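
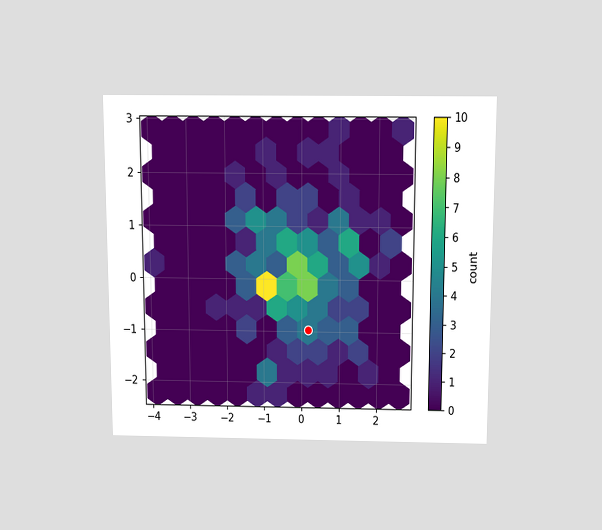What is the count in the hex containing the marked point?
4

The chart is viewed slightly from above. The marked hex reads 4 on the colorbar.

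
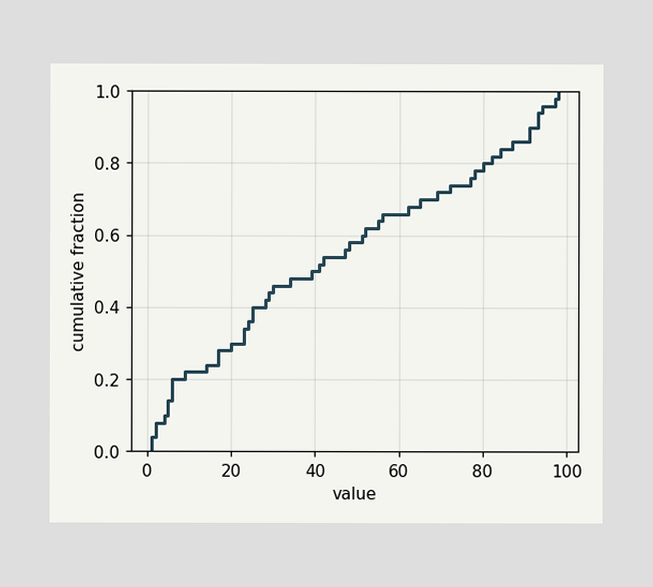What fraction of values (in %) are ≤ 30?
46%

At x=30 the ECDF step is at 46%.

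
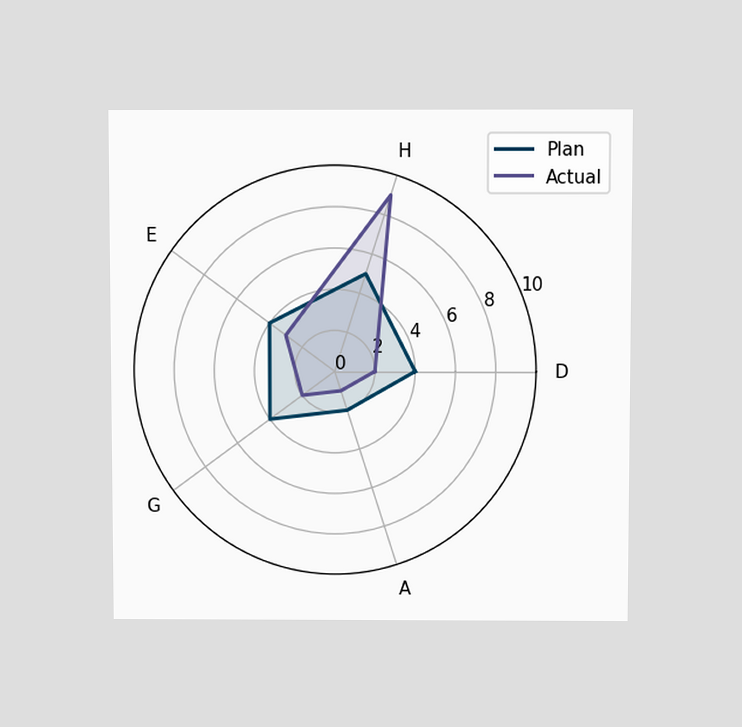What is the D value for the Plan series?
The chart is viewed slightly from above. On the D axis, Plan reaches 4.

4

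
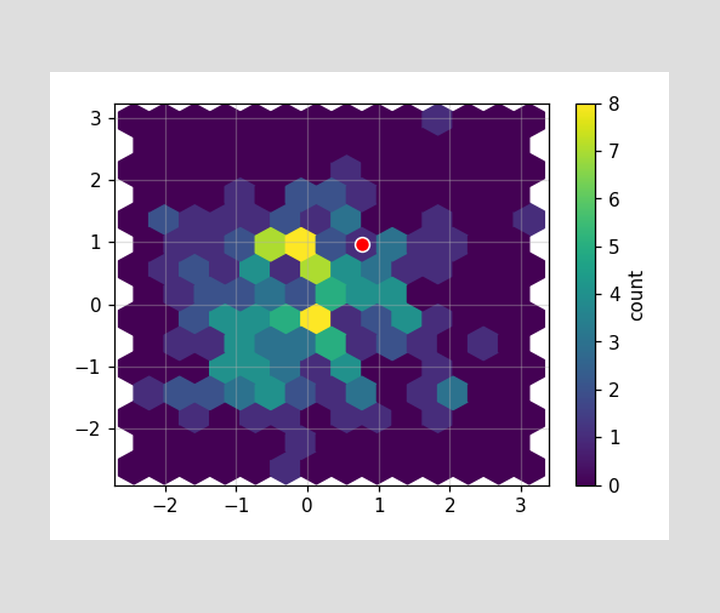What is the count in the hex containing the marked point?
1

The marked hex reads 1 on the colorbar.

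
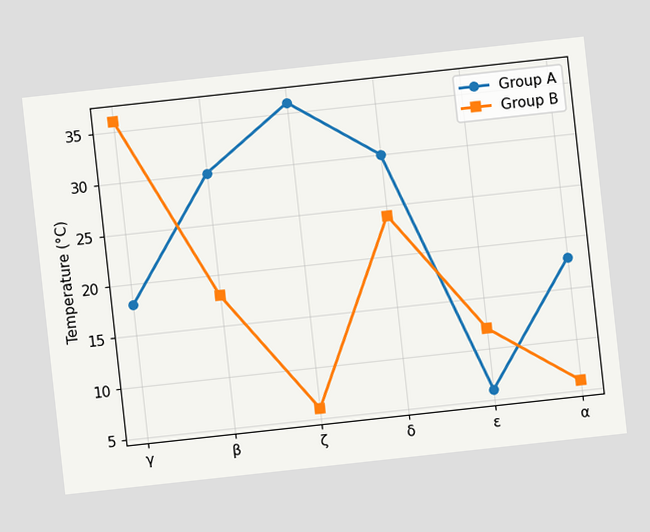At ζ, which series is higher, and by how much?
Group A, by 30°C

The chart is tilted about 6° counter-clockwise. At ζ, Group A sits above the other line by 30°C.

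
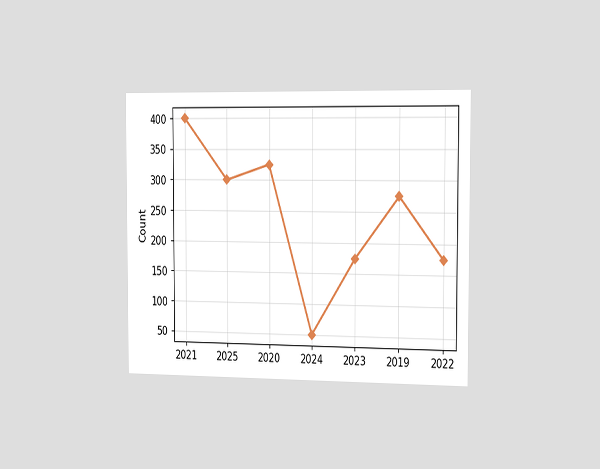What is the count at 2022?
175

The chart is viewed slightly from the right. At 2022, the line is at 175.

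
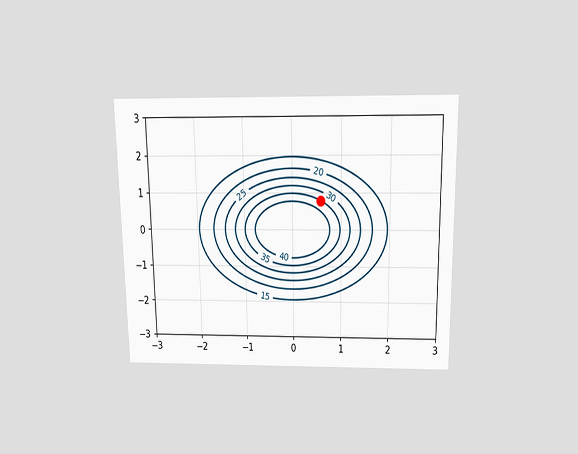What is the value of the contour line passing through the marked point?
The chart is viewed slightly from above. The marked point sits on the contour labelled 35.

35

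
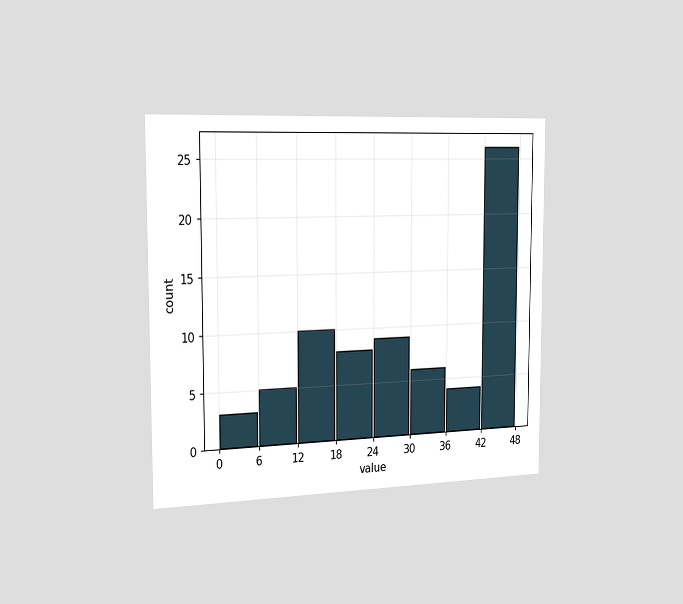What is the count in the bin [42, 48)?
The chart is viewed slightly from the left. The [42, 48) bin has height 26.

26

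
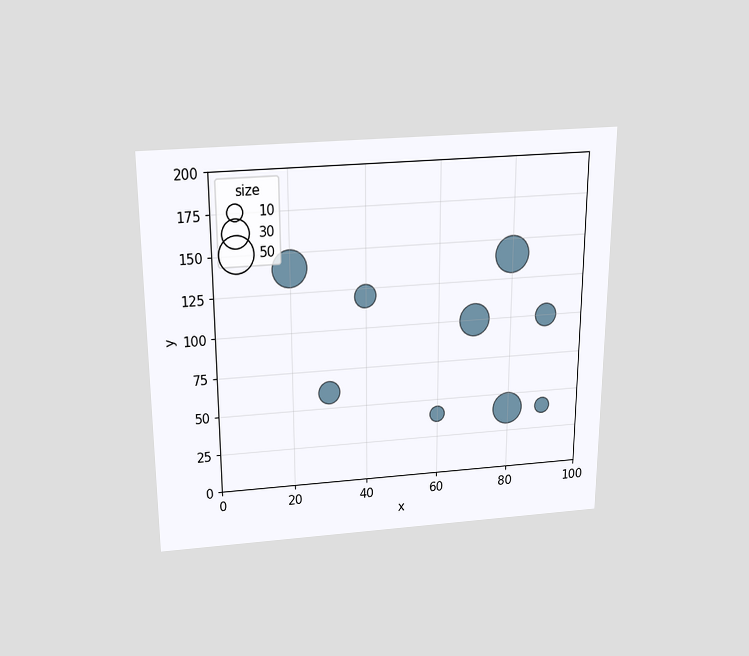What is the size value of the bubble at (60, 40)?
The chart is viewed slightly from above. Matching the bubble at (60, 40) against the size legend gives 10.

10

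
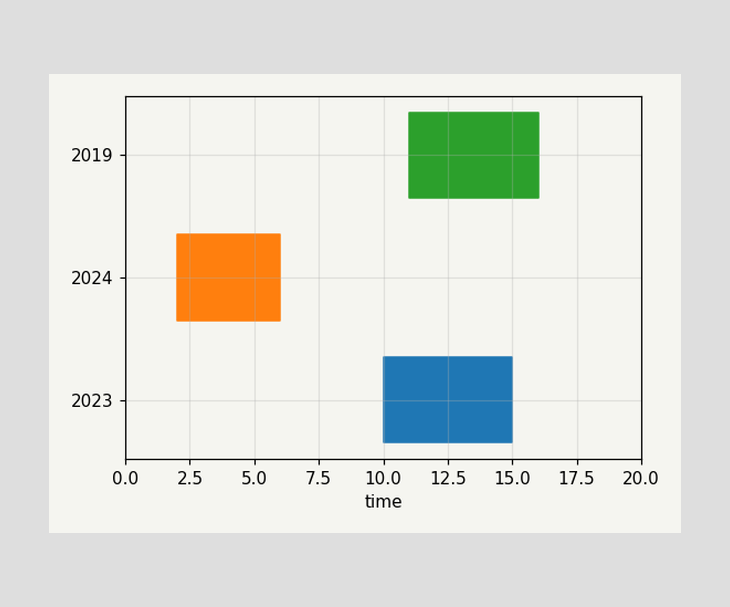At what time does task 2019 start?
The 2019 bar begins at t=11.

11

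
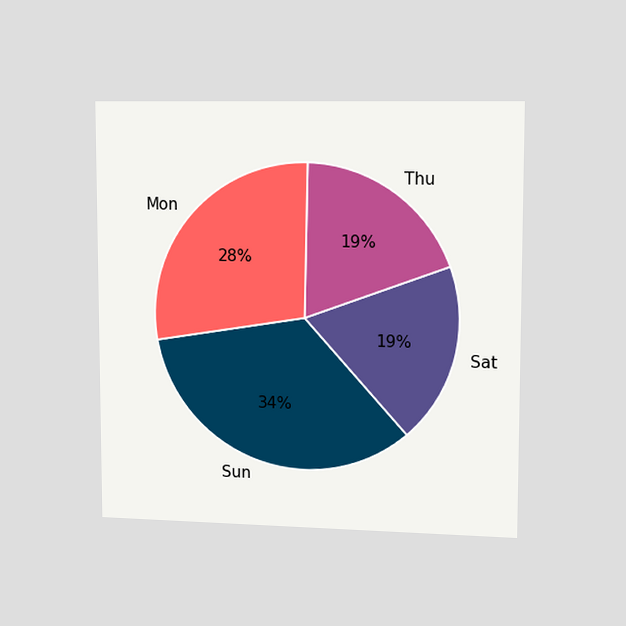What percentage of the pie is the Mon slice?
28%

The chart is viewed slightly from the right. The Mon slice takes up 28% of the pie.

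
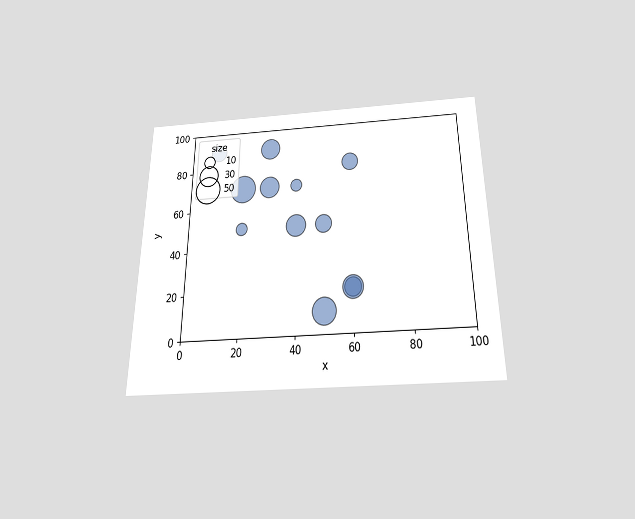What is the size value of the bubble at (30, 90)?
30

The chart is viewed slightly from below. Matching the bubble at (30, 90) against the size legend gives 30.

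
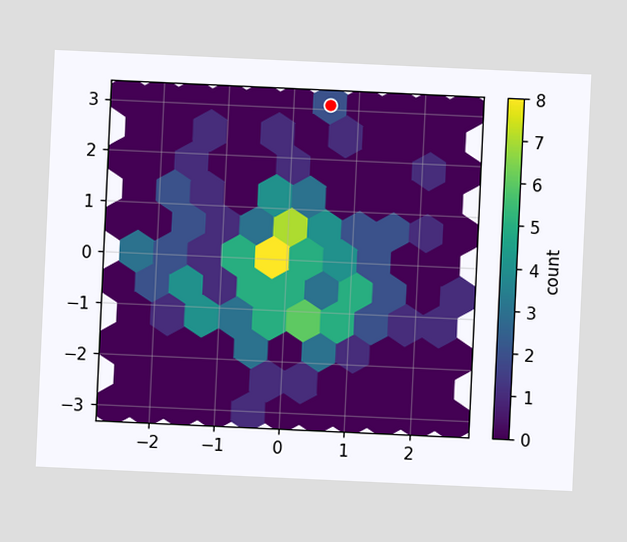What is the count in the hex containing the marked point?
The chart is tilted about 3° clockwise. The marked hex reads 2 on the colorbar.

2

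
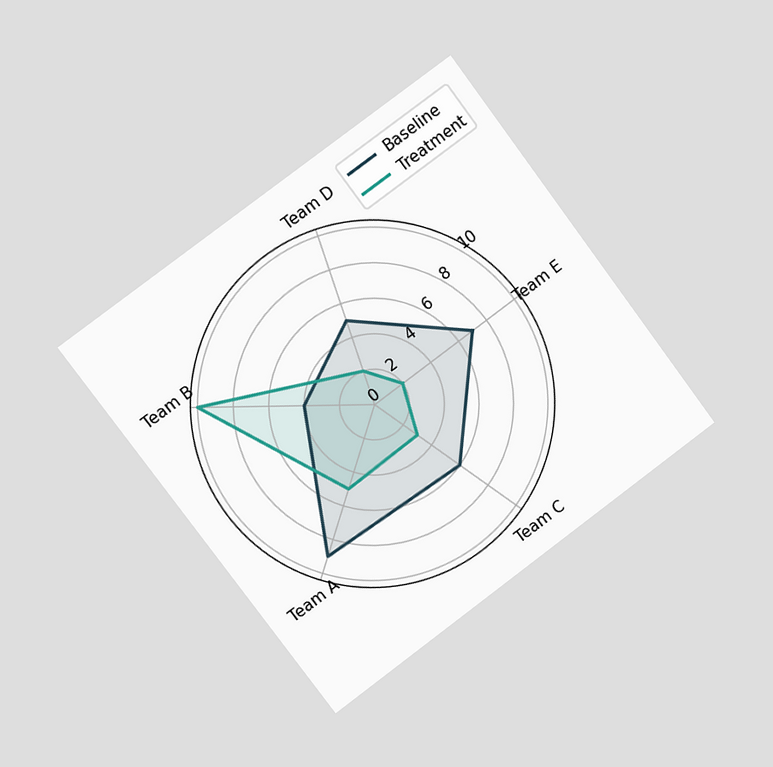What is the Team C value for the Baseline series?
6

The chart is tilted about 37° counter-clockwise and viewed at a slight angle. On the Team C axis, Baseline reaches 6.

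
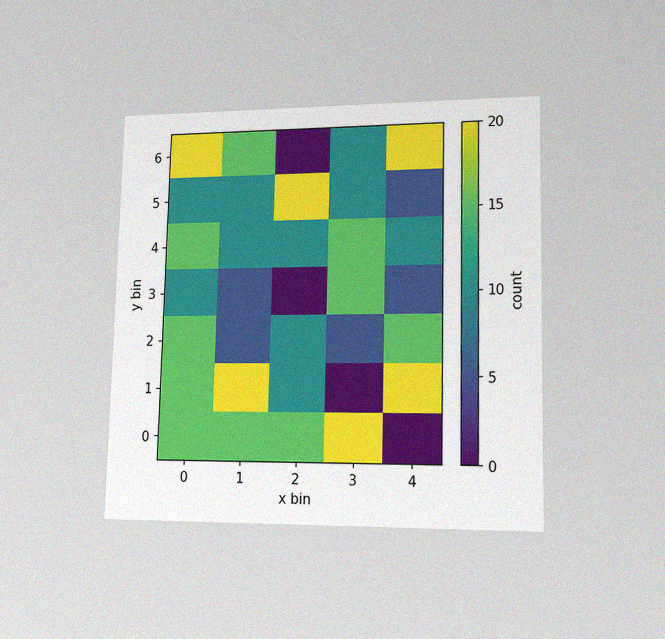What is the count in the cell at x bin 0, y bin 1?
The chart is viewed at a slight angle, with some photo noise. Matching the cell (0, 1) against the colorbar gives 15.

15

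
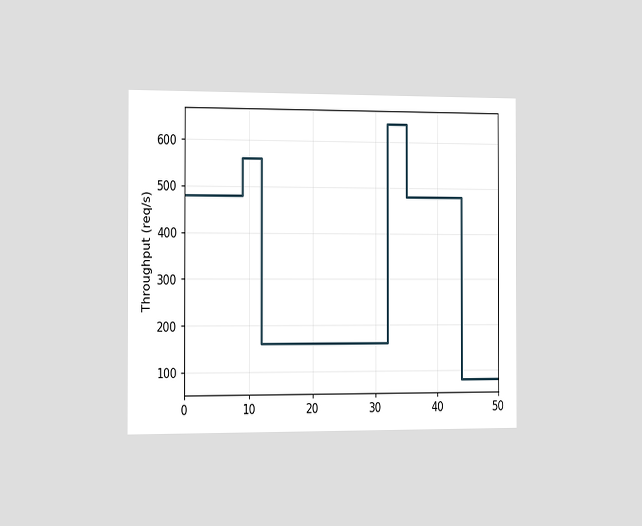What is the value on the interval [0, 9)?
The chart is viewed slightly from the left. On [0, 9) the step sits at 480req/s.

480req/s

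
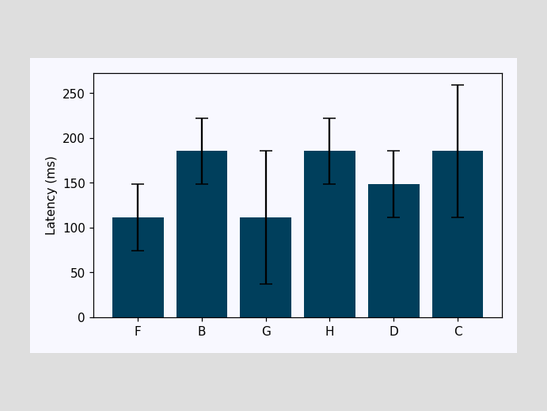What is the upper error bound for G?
185ms

The G bar's upper whisker reaches 185ms.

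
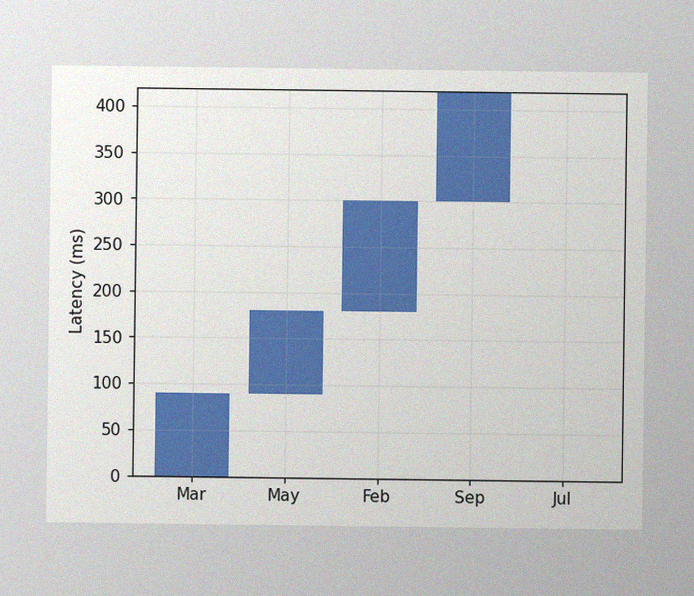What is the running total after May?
The image has some photo noise and uneven lighting. After May the running total reaches 180ms.

180ms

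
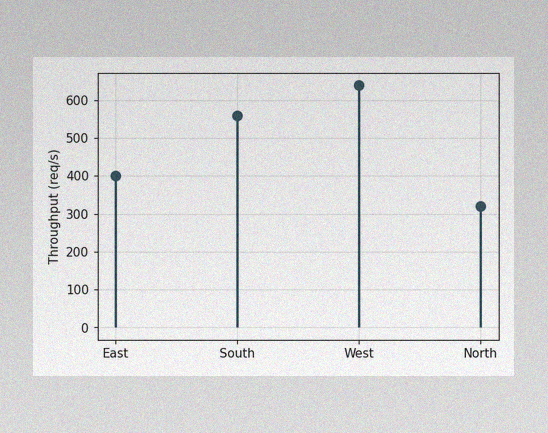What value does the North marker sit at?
The image has some photo noise and uneven lighting. The North marker sits at 320req/s.

320req/s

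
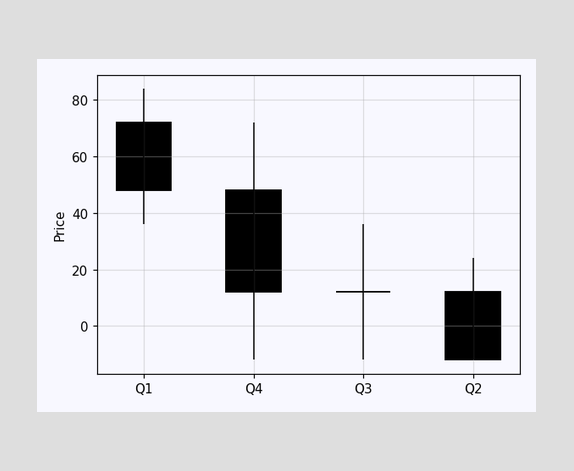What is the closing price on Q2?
The Q2 candle closes at -12.

-12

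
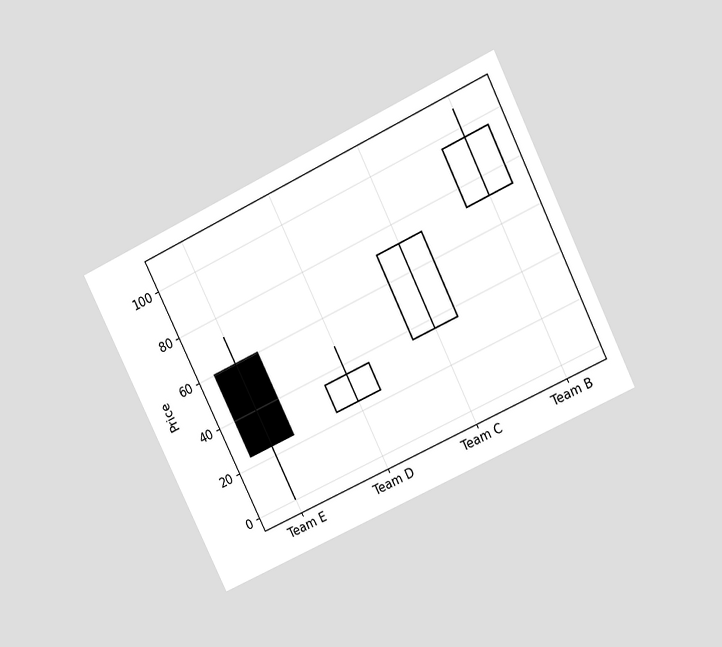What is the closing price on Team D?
The chart is tilted about 26° counter-clockwise and viewed at a slight angle. The Team D candle closes at 36.

36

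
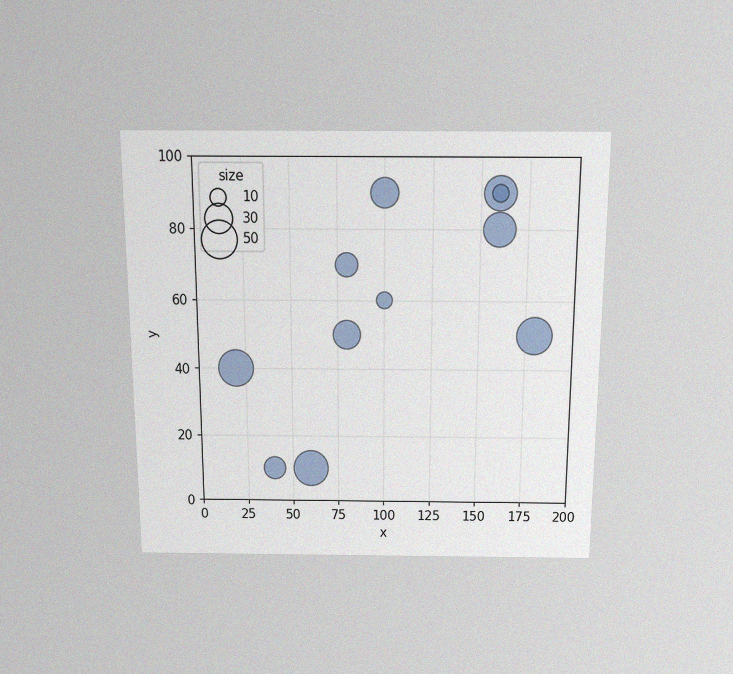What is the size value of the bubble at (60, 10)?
50

The chart is viewed slightly from above, with some photo noise. Matching the bubble at (60, 10) against the size legend gives 50.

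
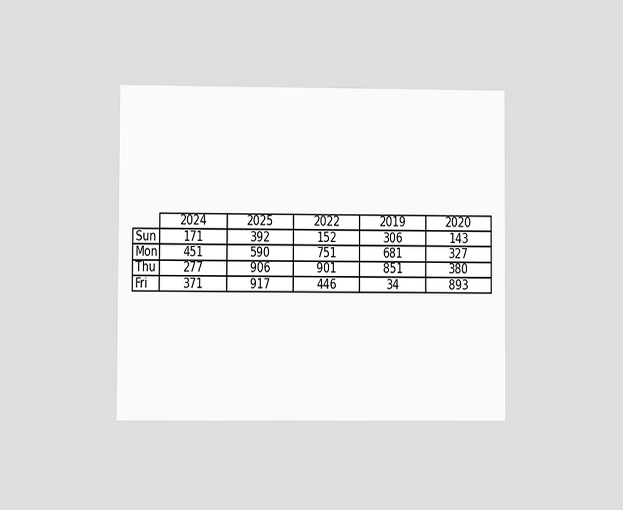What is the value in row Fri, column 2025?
917

The chart is viewed at a slight angle. The (Fri, 2025) cell reads 917.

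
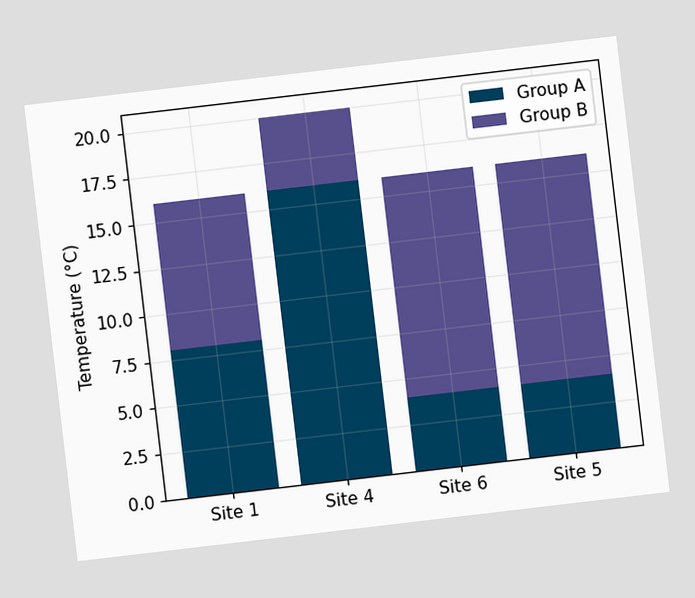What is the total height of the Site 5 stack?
16°C

The chart is tilted about 7° counter-clockwise. The Site 5 stack's top reaches 16°C on the y-axis.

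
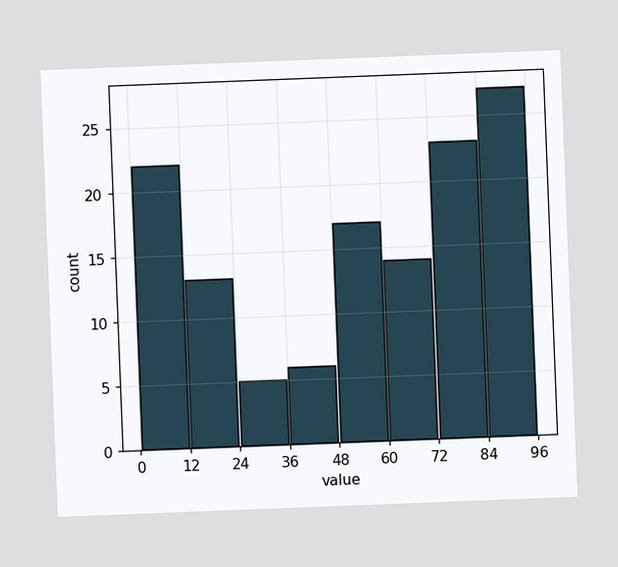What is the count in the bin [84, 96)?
27

The chart is tilted about 2° counter-clockwise. The [84, 96) bin has height 27.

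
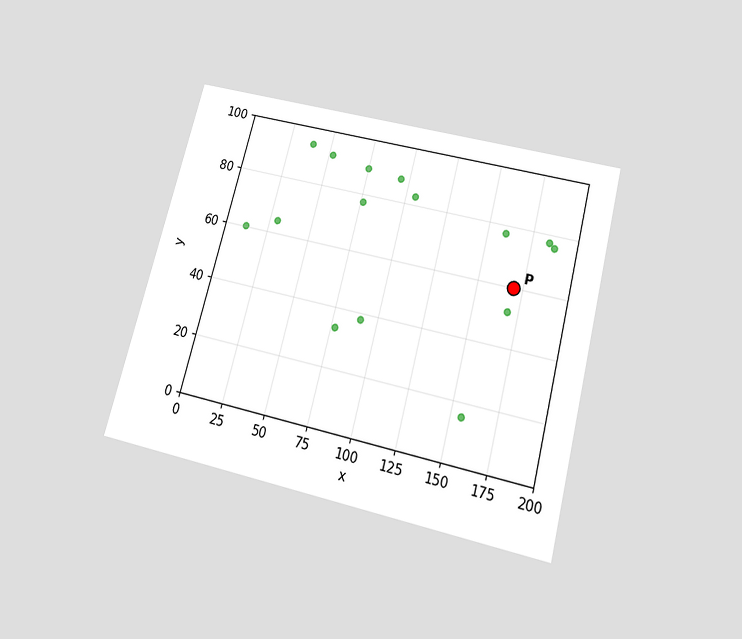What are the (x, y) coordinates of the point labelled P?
(170, 60)

The chart is tilted about 15° clockwise and viewed slightly from below. Following the gridlines from P to each axis, P sits at (170, 60).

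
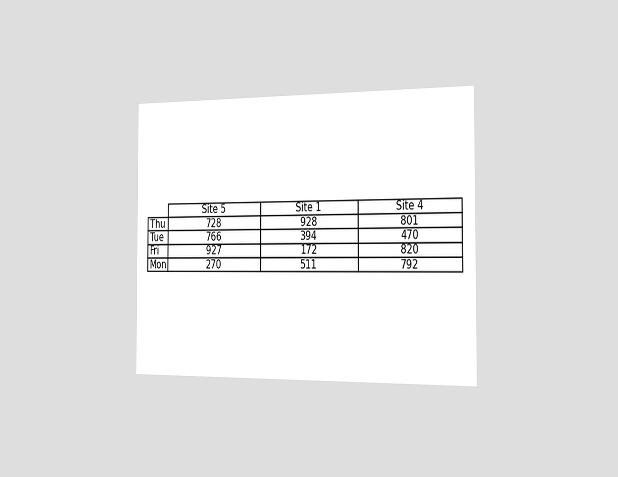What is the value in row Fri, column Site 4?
820

The chart is viewed slightly from the right. The (Fri, Site 4) cell reads 820.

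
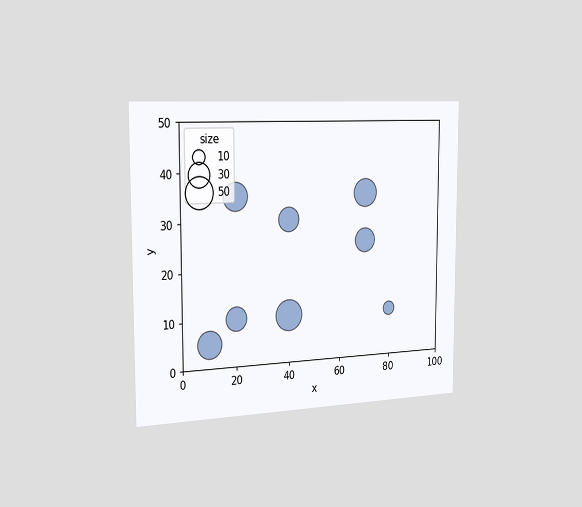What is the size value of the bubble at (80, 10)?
The chart is viewed slightly from the left. Matching the bubble at (80, 10) against the size legend gives 10.

10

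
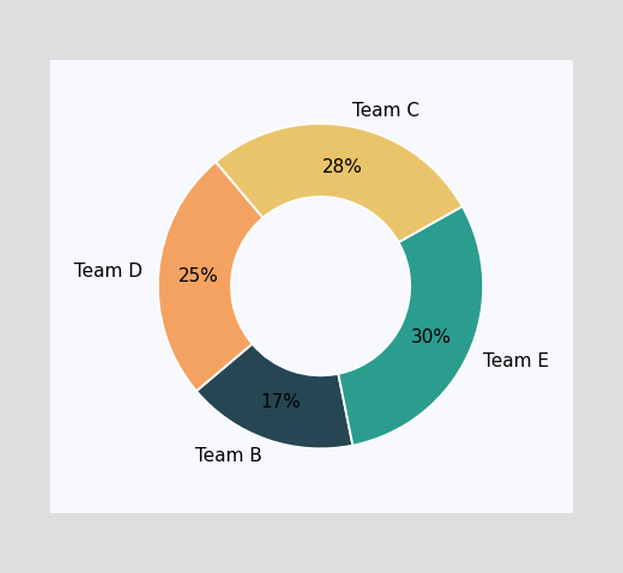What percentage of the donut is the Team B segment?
The Team B segment takes up 17% of the ring.

17%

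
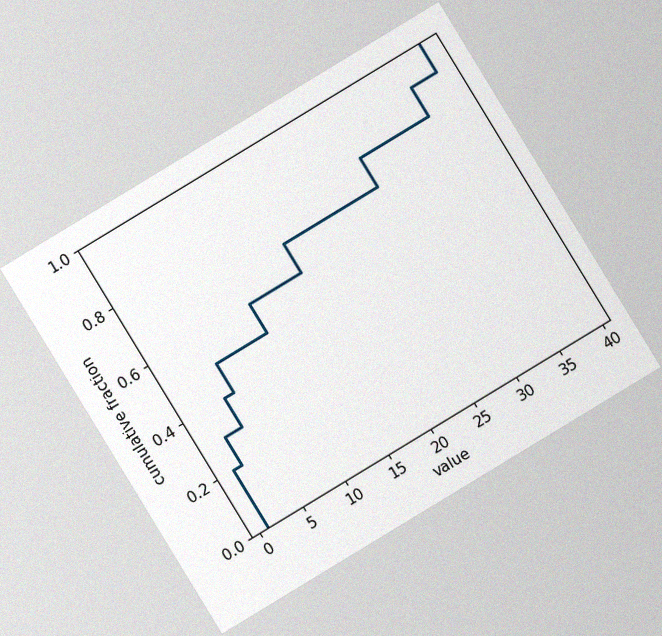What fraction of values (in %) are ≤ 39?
100%

The chart is tilted about 31° counter-clockwise, with some photo noise. At x=39 the ECDF step is at 100%.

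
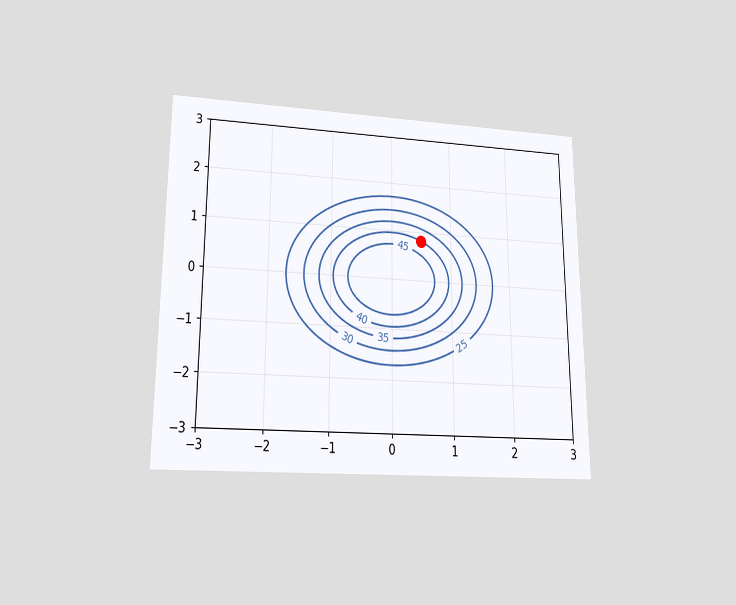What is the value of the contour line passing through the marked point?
The chart is viewed at a slight angle. The marked point sits on the contour labelled 40.

40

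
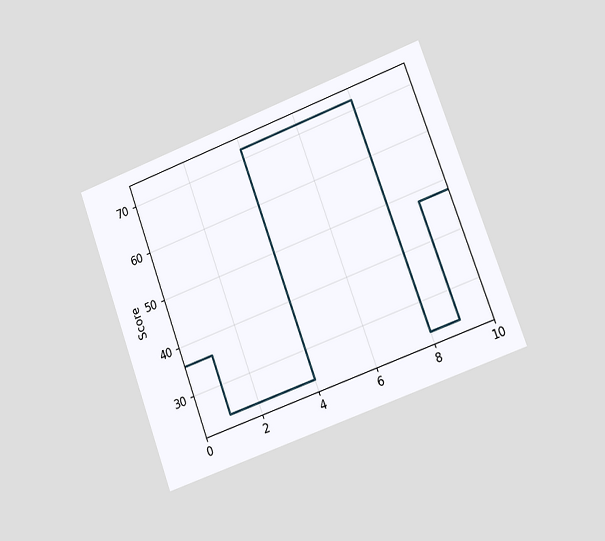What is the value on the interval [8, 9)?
24

The chart is tilted about 20° counter-clockwise and viewed slightly from the right. On [8, 9) the step sits at 24.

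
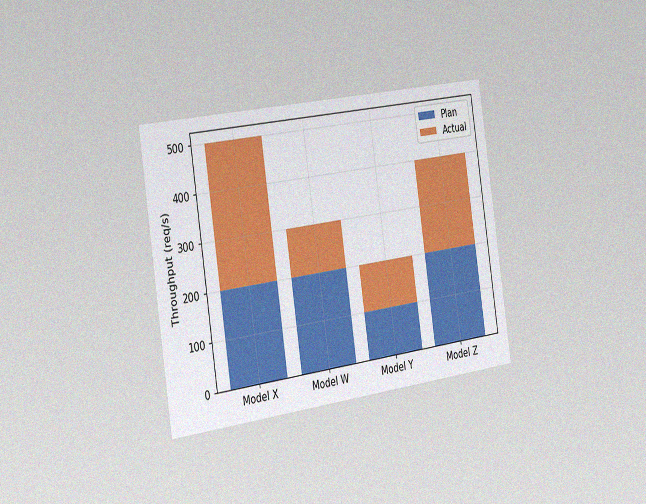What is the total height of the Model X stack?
The chart is tilted about 8° counter-clockwise and viewed slightly from the left, with some photo noise. The Model X stack's top reaches 500req/s on the y-axis.

500req/s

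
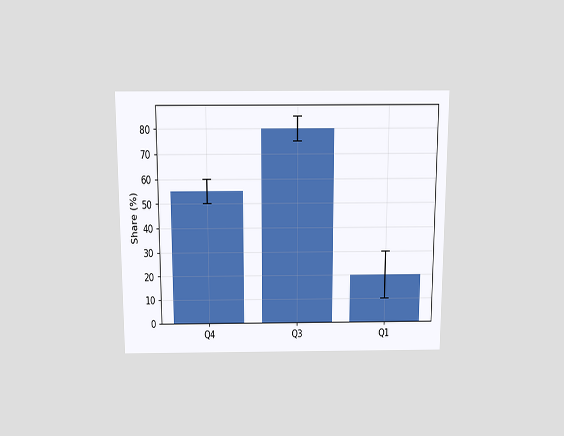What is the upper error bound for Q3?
The chart is viewed slightly from above. The Q3 bar's upper whisker reaches 85%.

85%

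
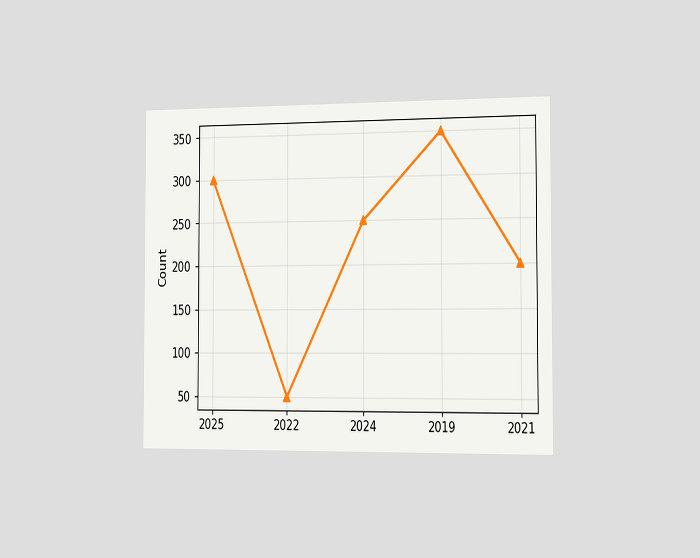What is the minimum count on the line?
The chart is viewed slightly from the right. The lowest point is at 2022, and reading across to the y-axis gives 50.

50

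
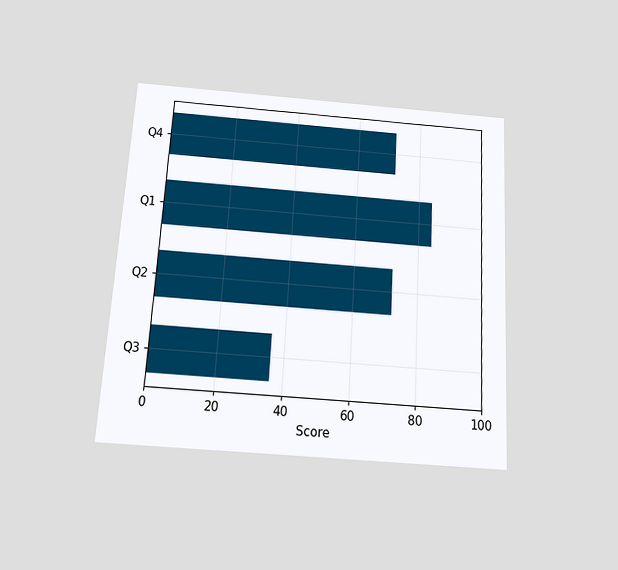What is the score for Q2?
72

The chart is tilted about 3° clockwise and viewed slightly from below. Reading along the chart's x-axis, the Q2 bar reaches 72.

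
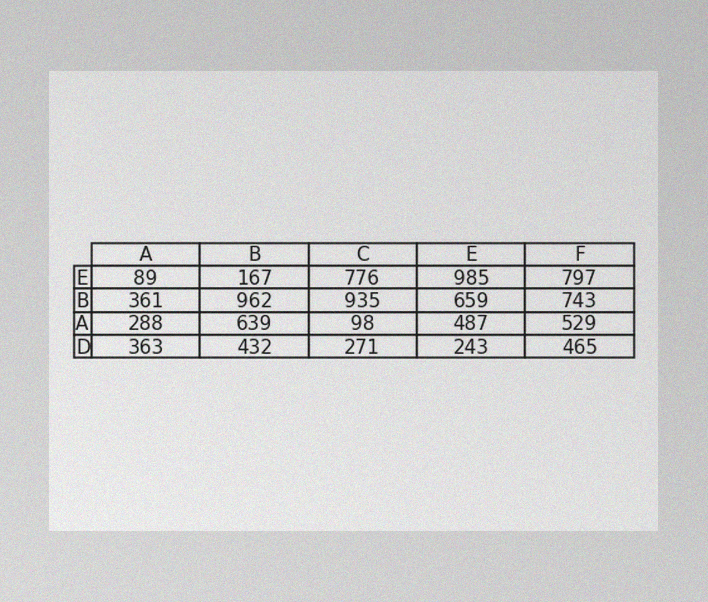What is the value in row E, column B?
167

The image has some photo noise and uneven lighting. The (E, B) cell reads 167.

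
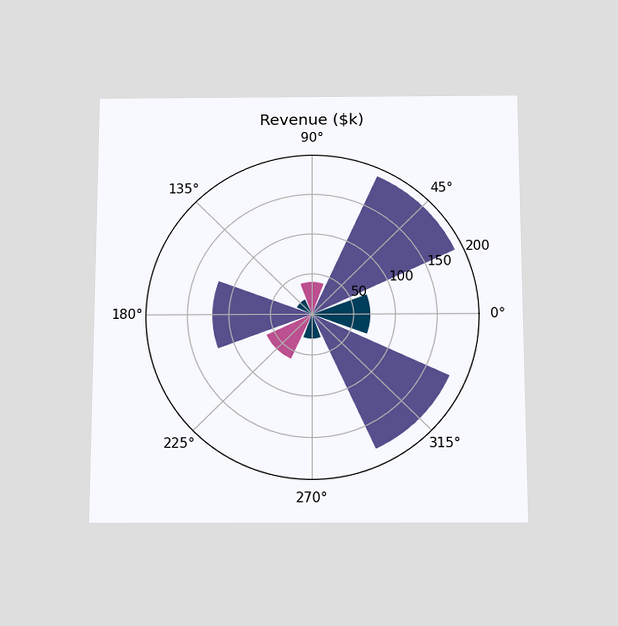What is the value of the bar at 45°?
The chart is viewed slightly from below. The bar at 45° reaches $190k on the radial axis.

$190k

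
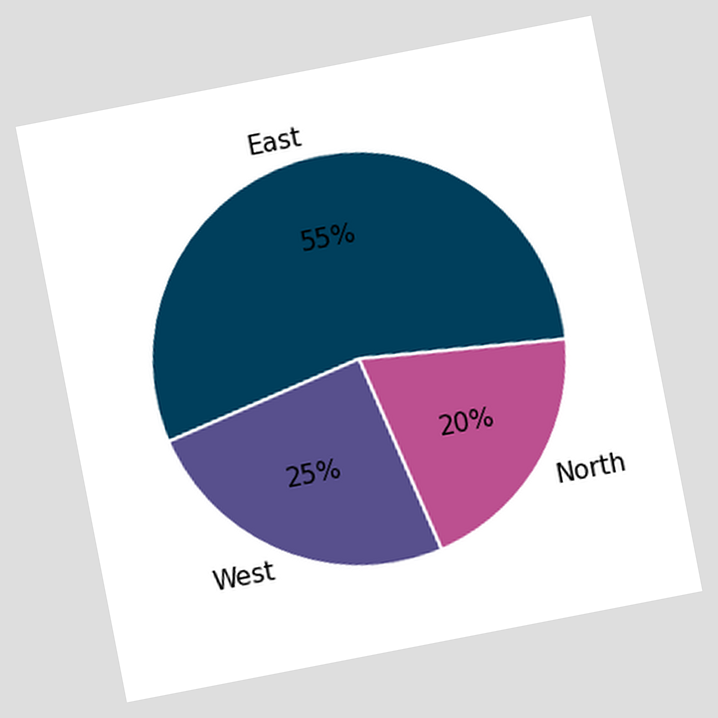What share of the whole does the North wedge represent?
20%

The chart is tilted about 11° counter-clockwise. The North slice takes up 20% of the pie.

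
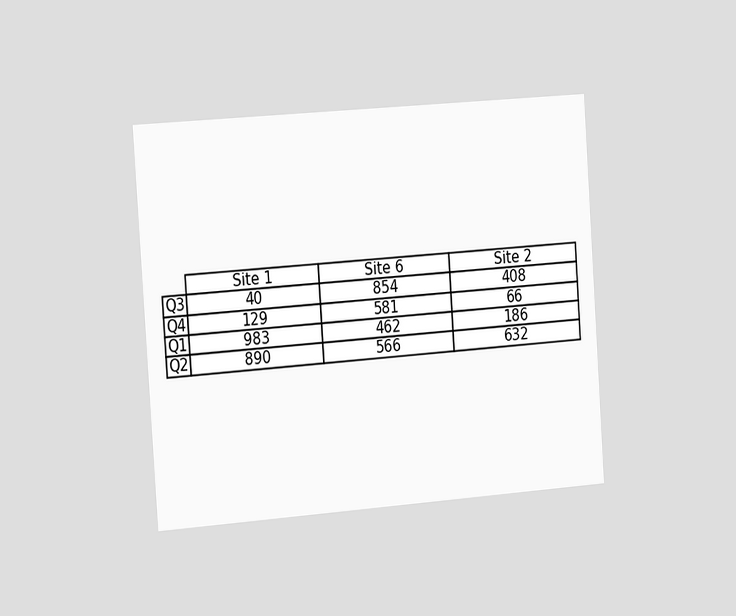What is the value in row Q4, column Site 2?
66

The chart is tilted about 4° counter-clockwise and viewed slightly from the left. The (Q4, Site 2) cell reads 66.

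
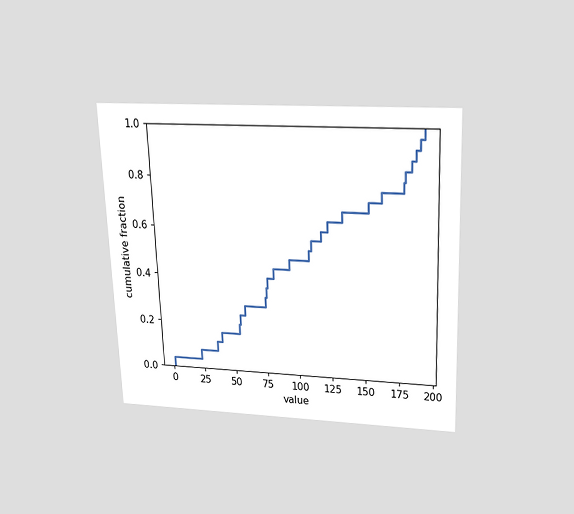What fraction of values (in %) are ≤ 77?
40%

The chart is tilted about 2° counter-clockwise and viewed slightly from above. At x=77 the ECDF step is at 40%.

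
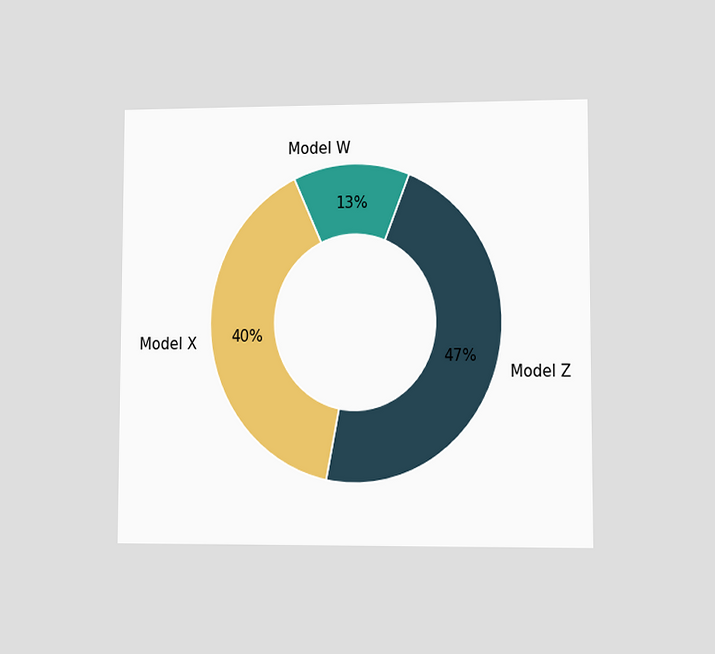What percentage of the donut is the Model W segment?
The chart is viewed at a slight angle. The Model W segment takes up 13% of the ring.

13%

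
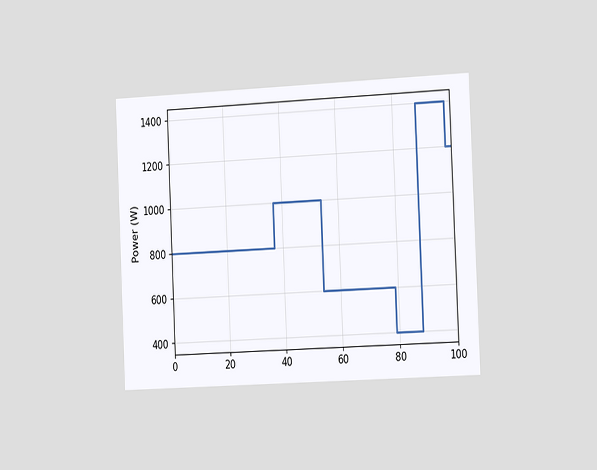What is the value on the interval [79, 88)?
The chart is tilted about 3° counter-clockwise and viewed slightly from the right. On [79, 88) the step sits at 400W.

400W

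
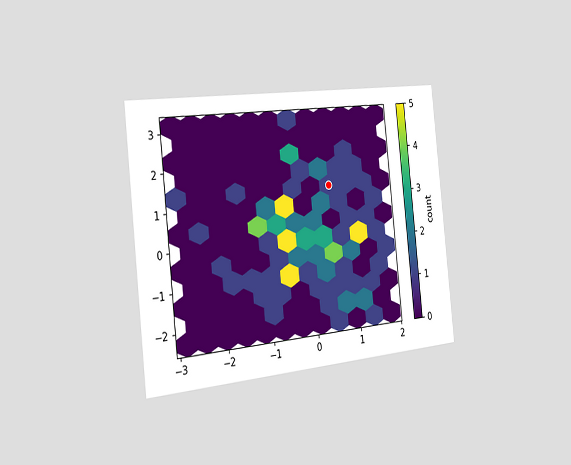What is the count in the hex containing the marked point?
The chart is tilted about 6° counter-clockwise and viewed slightly from the left. The marked hex reads 1 on the colorbar.

1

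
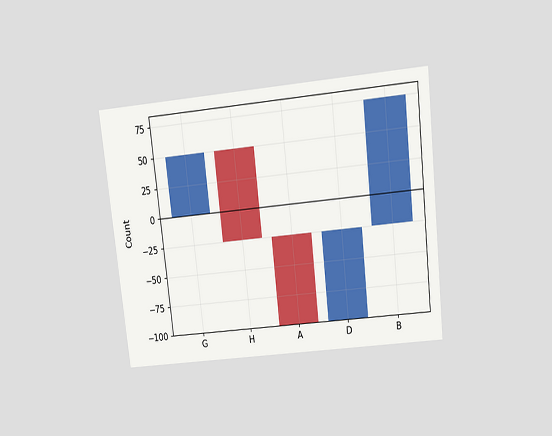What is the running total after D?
-25

The chart is tilted about 6° counter-clockwise and viewed slightly from above. After D the running total reaches -25.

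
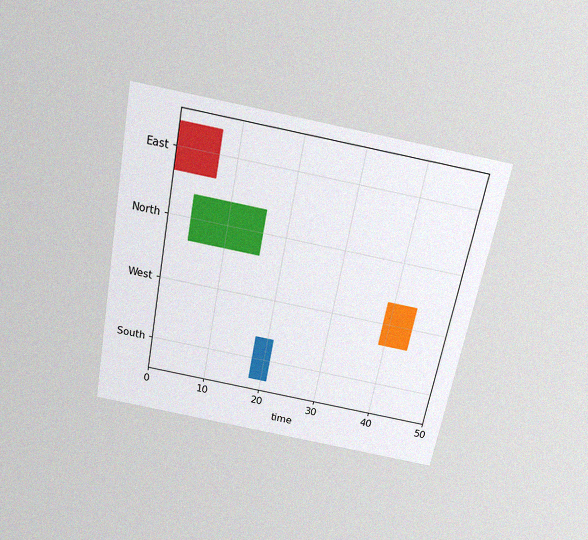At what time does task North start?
The chart is tilted about 11° clockwise and viewed slightly from above, with some photo noise. The North bar begins at t=4.

4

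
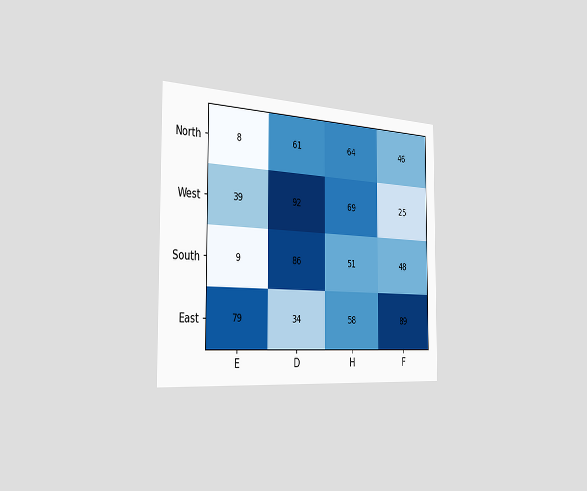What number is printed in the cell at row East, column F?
The chart is viewed slightly from the left. The (East, F) cell reads 89.

89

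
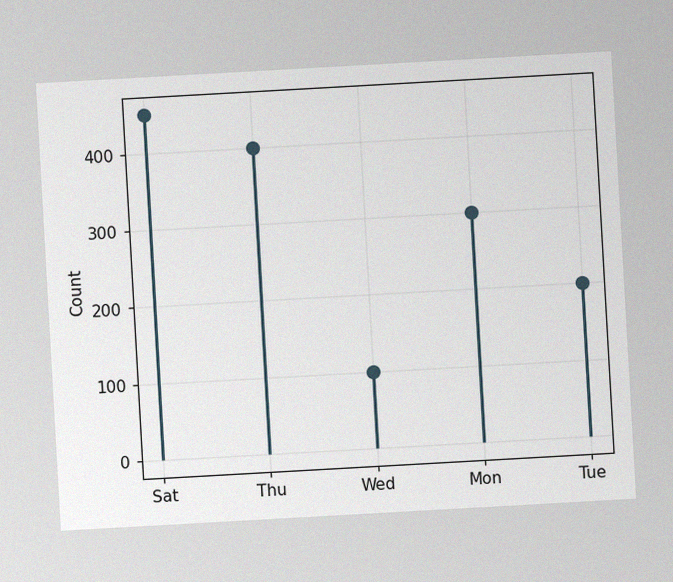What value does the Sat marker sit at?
450

The chart is tilted about 3° counter-clockwise, with some photo noise. The Sat marker sits at 450.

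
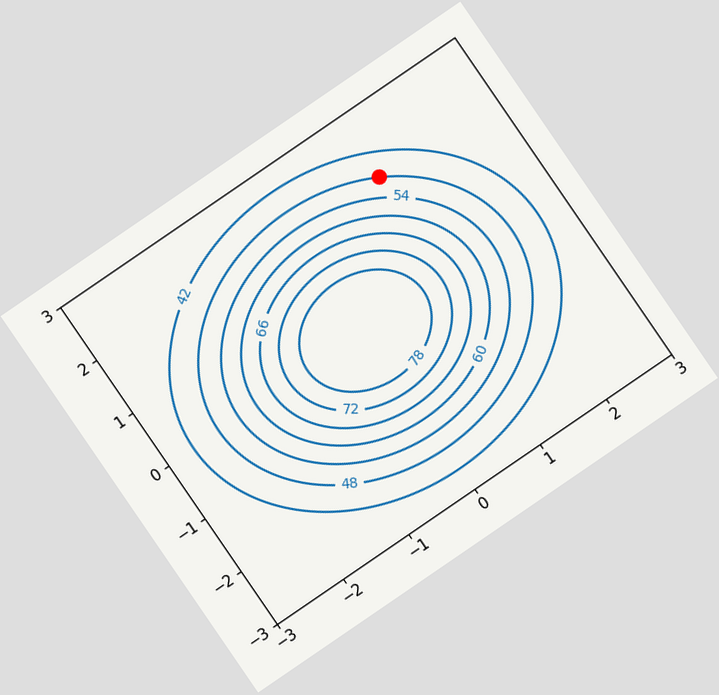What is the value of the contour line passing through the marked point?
48

The chart is tilted about 34° counter-clockwise. The marked point sits on the contour labelled 48.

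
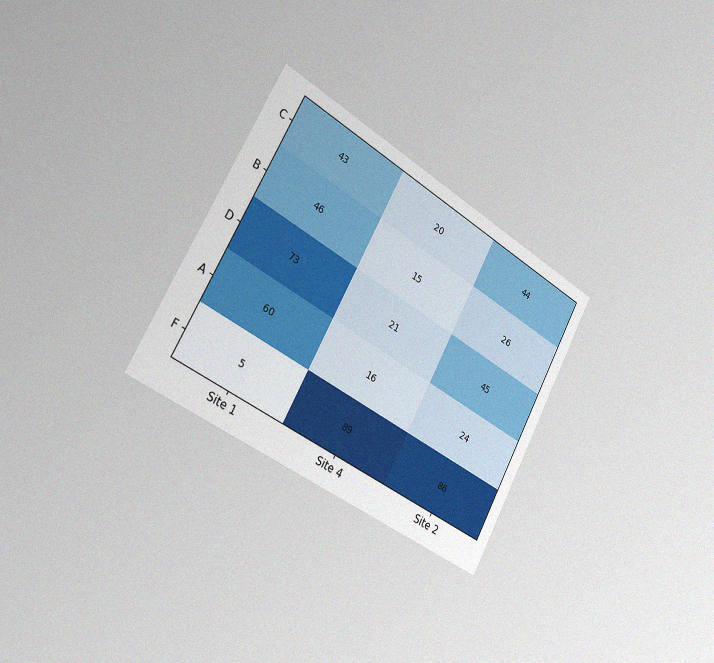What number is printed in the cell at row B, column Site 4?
15

The chart is tilted about 29° clockwise and viewed slightly from the left, with some photo noise. The (B, Site 4) cell reads 15.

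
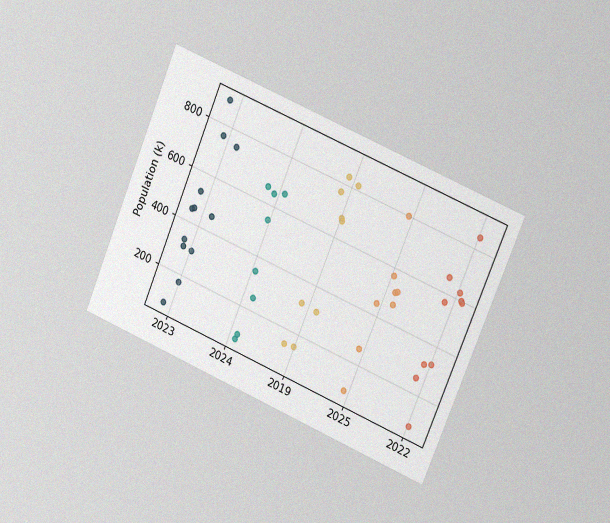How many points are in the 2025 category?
The chart is tilted about 23° clockwise and viewed slightly from the right, with some photo noise. Counting the markers in the 2025 column gives 8.

8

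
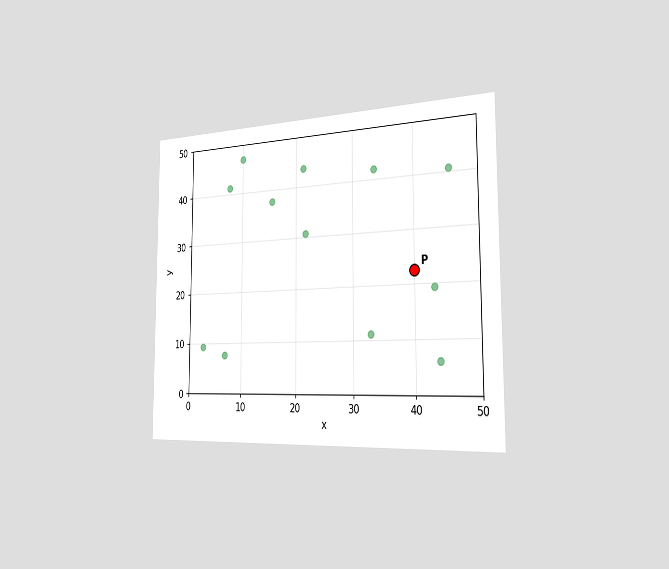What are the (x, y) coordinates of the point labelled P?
(40, 22.5)

The chart is viewed slightly from the right. Following the gridlines from P to each axis, P sits at (40, 22.5).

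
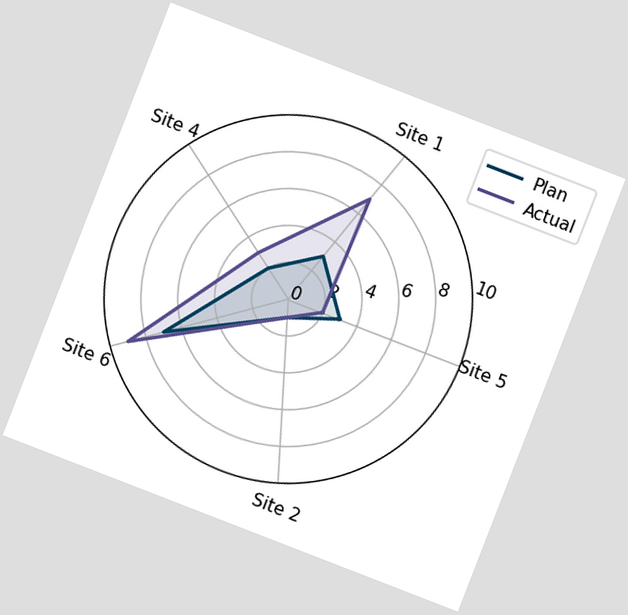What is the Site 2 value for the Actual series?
1

The chart is tilted about 21° clockwise. On the Site 2 axis, Actual reaches 1.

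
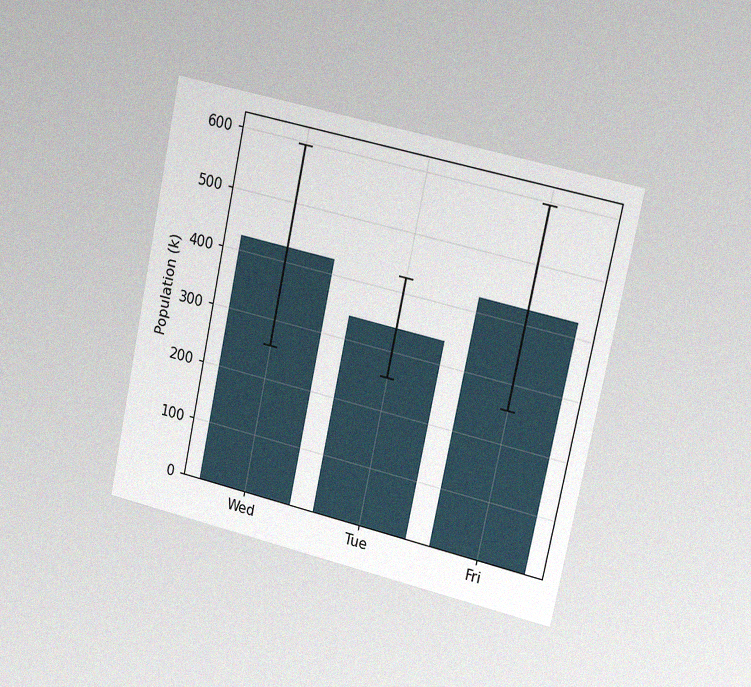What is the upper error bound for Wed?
The chart is tilted about 12° clockwise and viewed slightly from the right, with some photo noise. The Wed bar's upper whisker reaches 595k.

595k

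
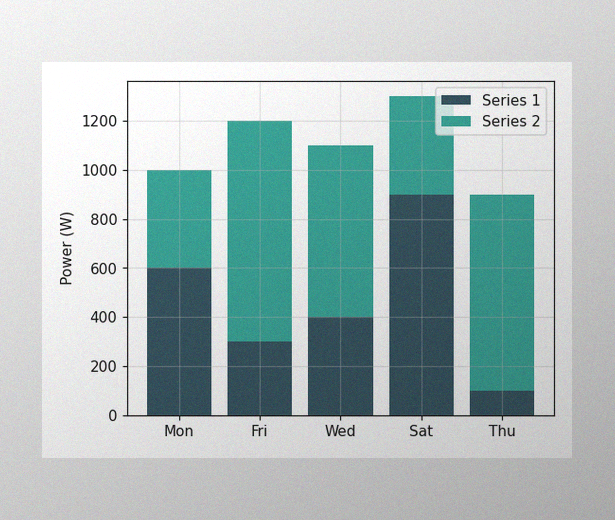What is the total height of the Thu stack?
900W

The image has some photo noise and uneven lighting. The Thu stack's top reaches 900W on the y-axis.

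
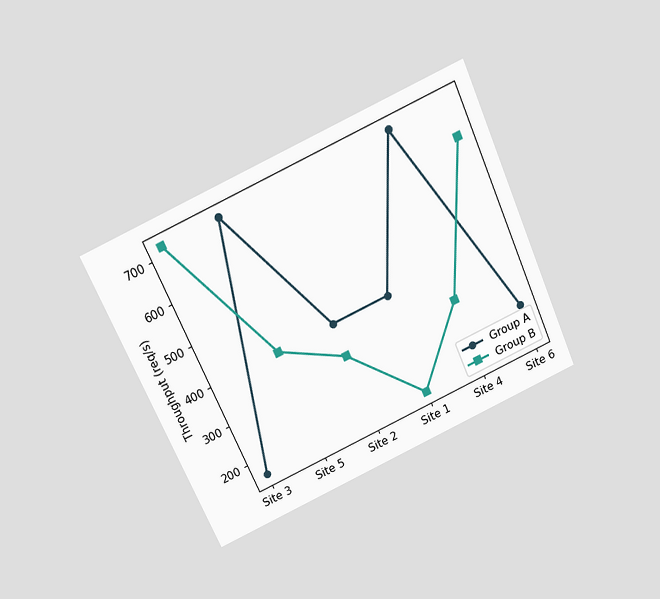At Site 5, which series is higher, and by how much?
The chart is tilted about 24° counter-clockwise and viewed slightly from above. At Site 5, Group A sits above the other line by 320req/s.

Group A, by 320req/s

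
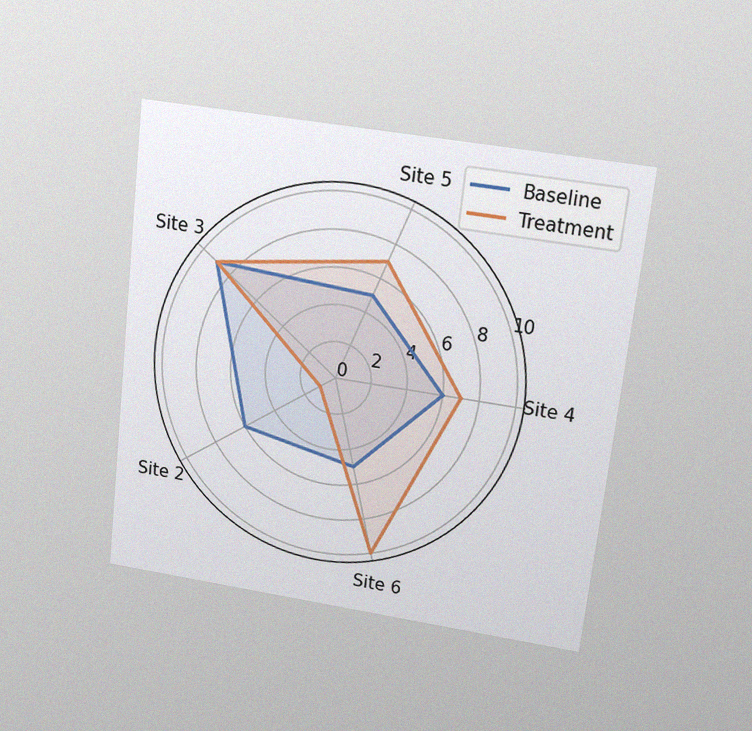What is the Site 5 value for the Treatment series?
7

The chart is tilted about 7° clockwise and viewed slightly from above, with some photo noise. On the Site 5 axis, Treatment reaches 7.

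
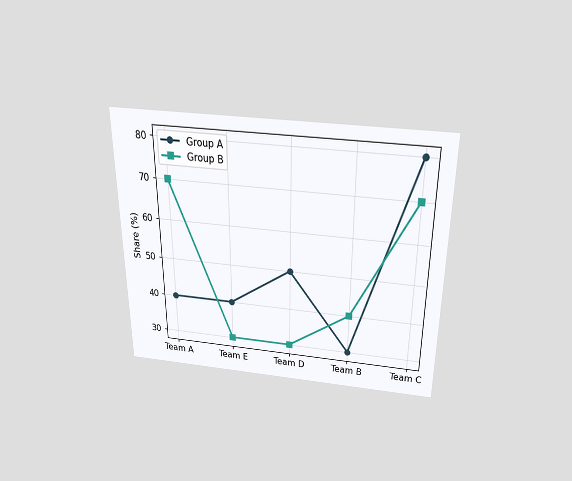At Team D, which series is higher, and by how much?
The chart is viewed slightly from above. At Team D, Group A sits above the other line by 20%.

Group A, by 20%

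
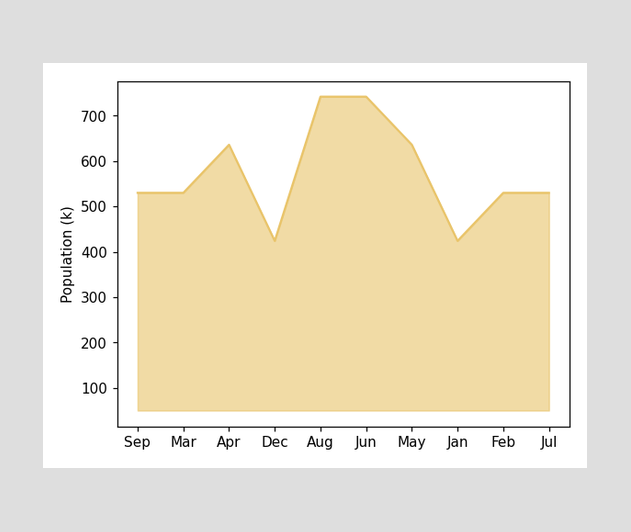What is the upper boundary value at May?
At May the upper boundary is at 636k.

636k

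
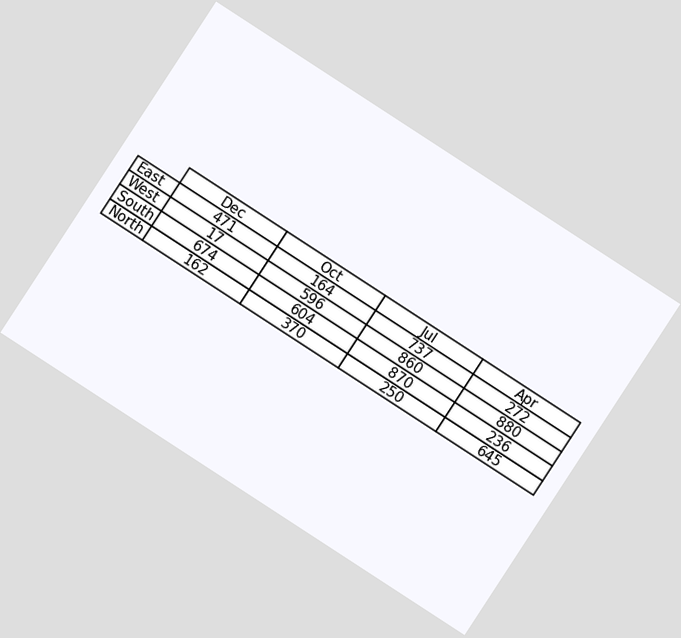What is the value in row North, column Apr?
645

The chart is tilted about 33° clockwise. The (North, Apr) cell reads 645.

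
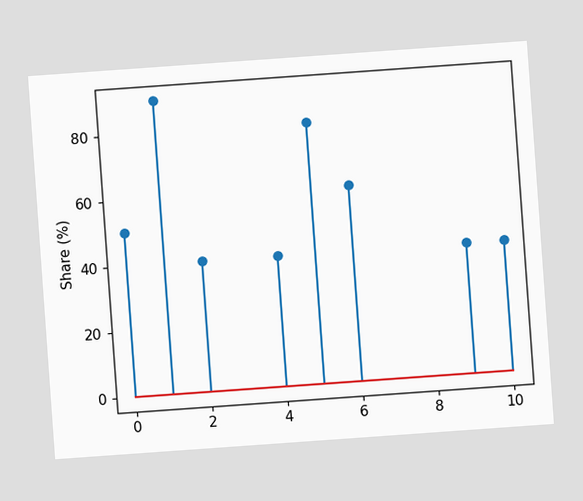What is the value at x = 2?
40%

The chart is tilted about 4° counter-clockwise. The stem at x=2 reaches 40%.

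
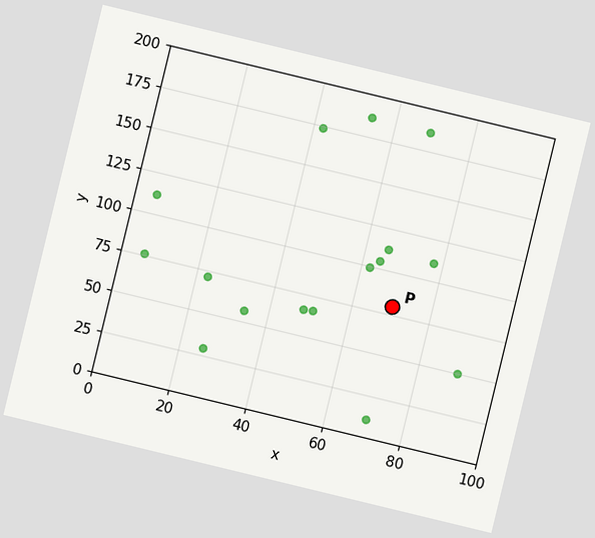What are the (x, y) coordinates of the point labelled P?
The chart is tilted about 14° clockwise. Following the gridlines from P to each axis, P sits at (70, 80).

(70, 80)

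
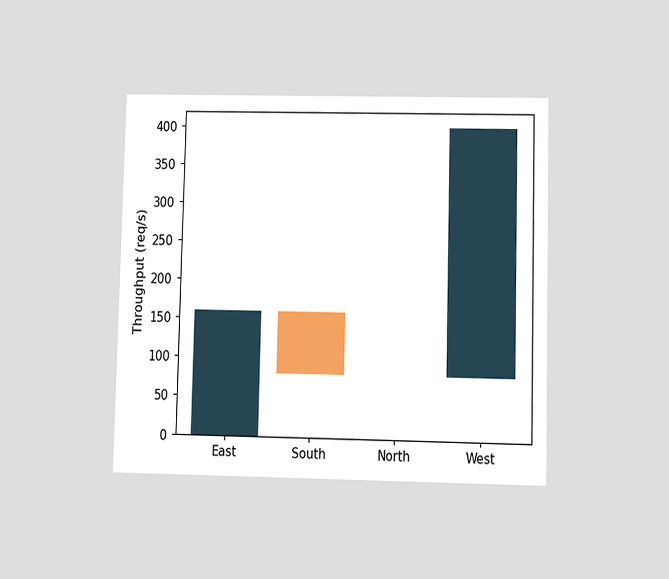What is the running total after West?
The chart is viewed at a slight angle. After West the running total reaches 400req/s.

400req/s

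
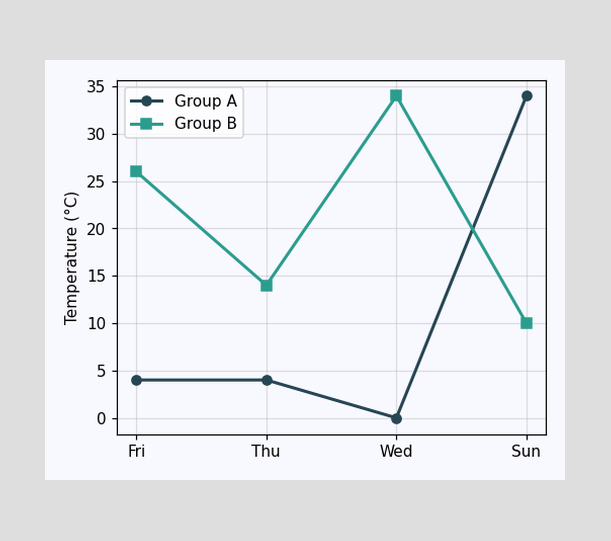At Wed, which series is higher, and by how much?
At Wed, Group B sits above the other line by 34°C.

Group B, by 34°C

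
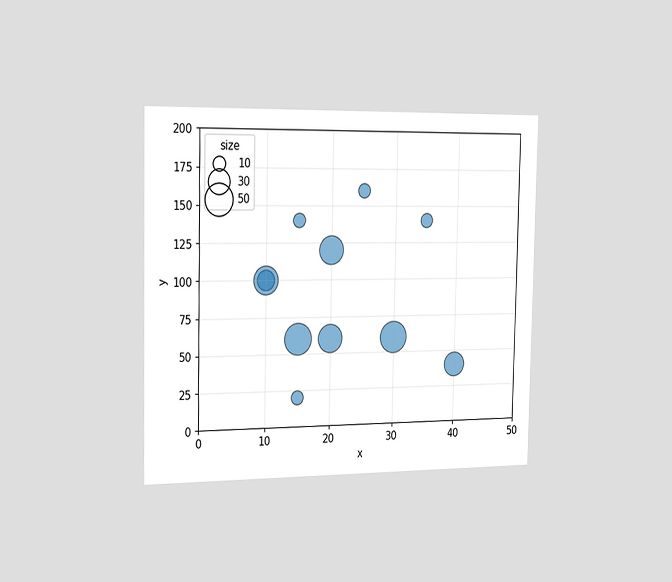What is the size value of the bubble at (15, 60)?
50

The chart is viewed slightly from the left. Matching the bubble at (15, 60) against the size legend gives 50.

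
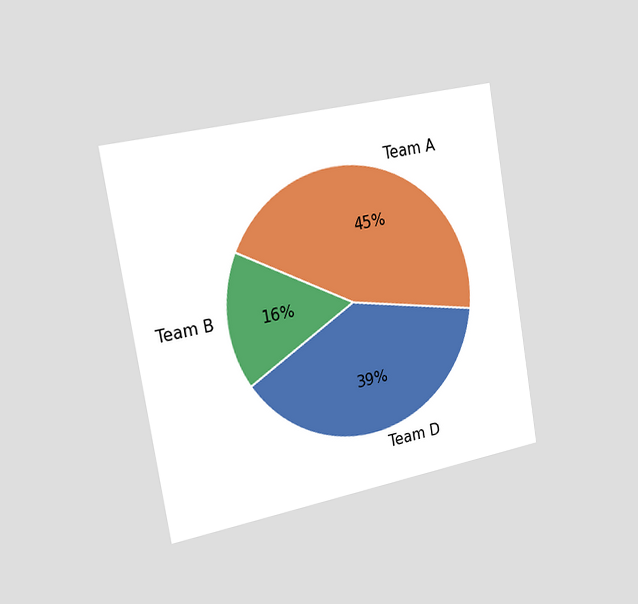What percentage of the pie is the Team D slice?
The chart is tilted about 10° counter-clockwise and viewed slightly from the left. The Team D slice takes up 39% of the pie.

39%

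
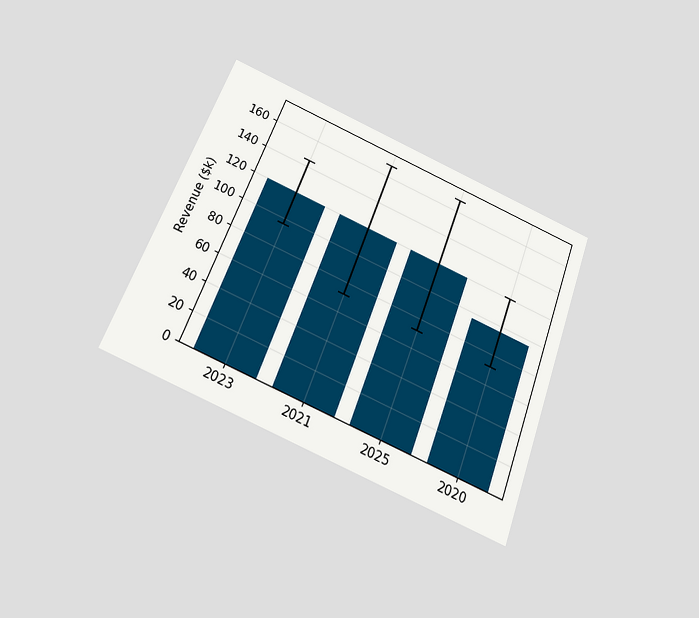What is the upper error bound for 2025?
$168k

The chart is tilted about 21° clockwise and viewed slightly from below. The 2025 bar's upper whisker reaches $168k.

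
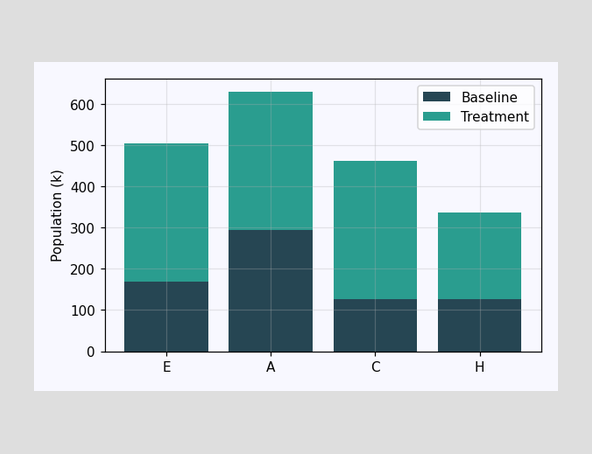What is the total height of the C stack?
The C stack's top reaches 462k on the y-axis.

462k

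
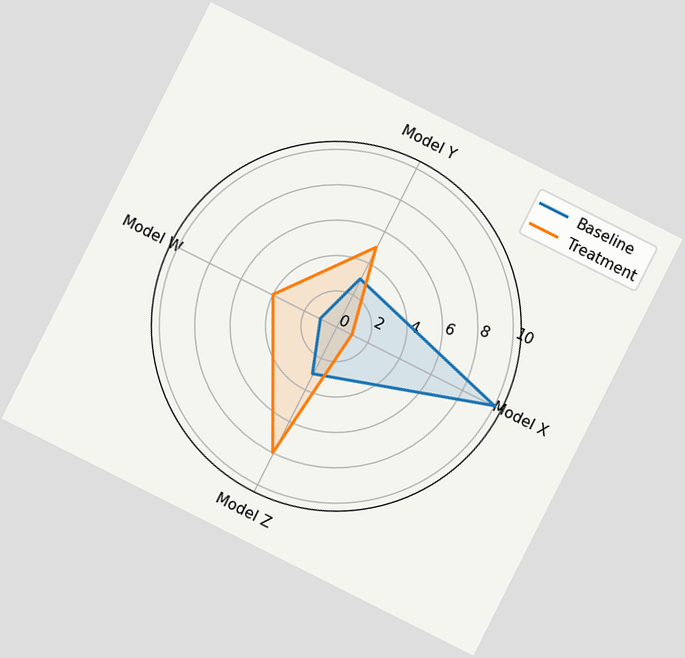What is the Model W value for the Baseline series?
The chart is tilted about 27° clockwise. On the Model W axis, Baseline reaches 1.

1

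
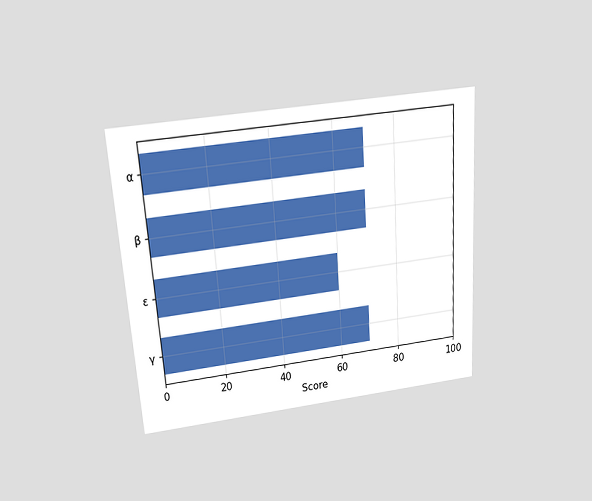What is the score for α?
70

The chart is tilted about 4° counter-clockwise and viewed slightly from above. Reading along the chart's x-axis, the α bar reaches 70.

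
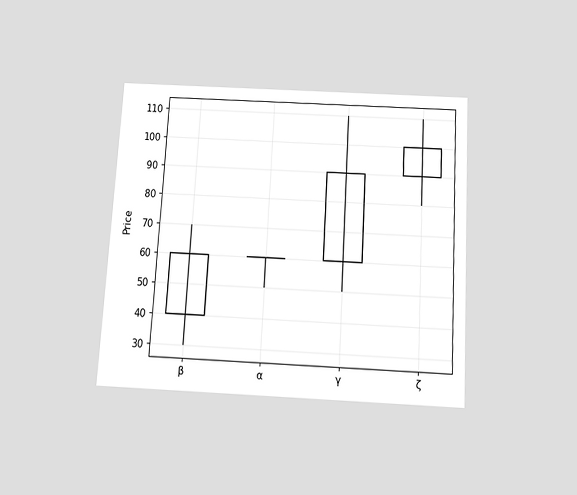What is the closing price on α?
60

The chart is tilted about 3° clockwise and viewed slightly from below. The α candle closes at 60.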